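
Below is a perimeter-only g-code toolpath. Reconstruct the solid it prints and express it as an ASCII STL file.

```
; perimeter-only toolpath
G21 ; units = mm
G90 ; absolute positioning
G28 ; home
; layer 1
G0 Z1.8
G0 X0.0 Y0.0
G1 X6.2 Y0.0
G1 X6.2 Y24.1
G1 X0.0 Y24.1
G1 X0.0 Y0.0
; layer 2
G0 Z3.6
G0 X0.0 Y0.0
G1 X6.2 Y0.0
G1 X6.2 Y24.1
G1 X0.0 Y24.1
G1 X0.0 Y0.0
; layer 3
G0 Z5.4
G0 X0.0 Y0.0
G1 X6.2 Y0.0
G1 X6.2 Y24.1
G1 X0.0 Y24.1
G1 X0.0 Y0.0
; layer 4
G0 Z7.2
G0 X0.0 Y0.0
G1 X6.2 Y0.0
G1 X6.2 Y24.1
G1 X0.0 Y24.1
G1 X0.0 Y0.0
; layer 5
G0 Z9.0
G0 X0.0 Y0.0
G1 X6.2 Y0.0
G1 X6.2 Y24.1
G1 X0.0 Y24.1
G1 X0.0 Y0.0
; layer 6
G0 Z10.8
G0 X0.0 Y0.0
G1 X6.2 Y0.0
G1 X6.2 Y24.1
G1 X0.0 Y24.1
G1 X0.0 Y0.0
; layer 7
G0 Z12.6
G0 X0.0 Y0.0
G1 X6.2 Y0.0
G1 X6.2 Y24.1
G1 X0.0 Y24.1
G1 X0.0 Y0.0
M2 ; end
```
solid part
  facet normal 0.0000 0.0000 -1.0000
    outer loop
      vertex 6.2 24.1 0.0
      vertex 6.2 0.0 0.0
      vertex 0.0 0.0 0.0
    endloop
  endfacet
  facet normal 0.0000 0.0000 -1.0000
    outer loop
      vertex 0.0 24.1 0.0
      vertex 6.2 24.1 0.0
      vertex 0.0 0.0 0.0
    endloop
  endfacet
  facet normal 0.0000 0.0000 1.0000
    outer loop
      vertex 0.0 0.0 12.6
      vertex 6.2 0.0 12.6
      vertex 6.2 24.1 12.6
    endloop
  endfacet
  facet normal 0.0000 0.0000 1.0000
    outer loop
      vertex 0.0 0.0 12.6
      vertex 6.2 24.1 12.6
      vertex 0.0 24.1 12.6
    endloop
  endfacet
  facet normal 0.0000 -1.0000 0.0000
    outer loop
      vertex 0.0 0.0 0.0
      vertex 6.2 0.0 0.0
      vertex 6.2 0.0 12.6
    endloop
  endfacet
  facet normal 0.0000 -1.0000 0.0000
    outer loop
      vertex 0.0 0.0 0.0
      vertex 6.2 0.0 12.6
      vertex 0.0 0.0 12.6
    endloop
  endfacet
  facet normal 0.0000 1.0000 0.0000
    outer loop
      vertex 6.2 24.1 12.6
      vertex 6.2 24.1 0.0
      vertex 0.0 24.1 0.0
    endloop
  endfacet
  facet normal 0.0000 1.0000 0.0000
    outer loop
      vertex 0.0 24.1 12.6
      vertex 6.2 24.1 12.6
      vertex 0.0 24.1 0.0
    endloop
  endfacet
  facet normal -1.0000 0.0000 0.0000
    outer loop
      vertex 0.0 24.1 12.6
      vertex 0.0 24.1 0.0
      vertex 0.0 0.0 0.0
    endloop
  endfacet
  facet normal -1.0000 0.0000 0.0000
    outer loop
      vertex 0.0 0.0 12.6
      vertex 0.0 24.1 12.6
      vertex 0.0 0.0 0.0
    endloop
  endfacet
  facet normal 1.0000 0.0000 0.0000
    outer loop
      vertex 6.2 0.0 0.0
      vertex 6.2 24.1 0.0
      vertex 6.2 24.1 12.6
    endloop
  endfacet
  facet normal 1.0000 0.0000 0.0000
    outer loop
      vertex 6.2 0.0 0.0
      vertex 6.2 24.1 12.6
      vertex 6.2 0.0 12.6
    endloop
  endfacet
endsolid part

The G0 Z moves step by Δz≈1.8 mm. Every layer's G1 loop is the same polygon, so the solid is a straight extrusion of it from z=0 to z≈12.6. Closing with flat bottom and top caps and triangulating gives 12 facets — a rectangular box, roughly 6.2 × 24.1 mm footprint and 12.6 mm tall.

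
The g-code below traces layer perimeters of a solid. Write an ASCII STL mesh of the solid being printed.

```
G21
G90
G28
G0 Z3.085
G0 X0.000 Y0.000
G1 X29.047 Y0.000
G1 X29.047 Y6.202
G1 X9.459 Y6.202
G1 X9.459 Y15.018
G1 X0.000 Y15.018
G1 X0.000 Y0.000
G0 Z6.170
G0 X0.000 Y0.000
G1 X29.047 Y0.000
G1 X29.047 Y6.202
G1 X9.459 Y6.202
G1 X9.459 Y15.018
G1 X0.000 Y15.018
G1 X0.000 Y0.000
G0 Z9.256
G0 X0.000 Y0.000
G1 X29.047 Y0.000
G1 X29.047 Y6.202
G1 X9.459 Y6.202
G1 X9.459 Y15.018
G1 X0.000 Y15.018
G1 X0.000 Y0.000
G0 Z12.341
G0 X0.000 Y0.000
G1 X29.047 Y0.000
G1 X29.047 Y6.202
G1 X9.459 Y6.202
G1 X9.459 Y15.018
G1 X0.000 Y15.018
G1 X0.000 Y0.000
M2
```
solid part
  facet normal 0.0000 0.0000 -1.0000
    outer loop
      vertex 29.047 6.202 0.000
      vertex 29.047 0.000 0.000
      vertex 0.000 0.000 0.000
    endloop
  endfacet
  facet normal 0.0000 0.0000 -1.0000
    outer loop
      vertex 9.459 6.202 0.000
      vertex 29.047 6.202 0.000
      vertex 0.000 0.000 0.000
    endloop
  endfacet
  facet normal 0.0000 0.0000 -1.0000
    outer loop
      vertex 9.459 15.018 0.000
      vertex 9.459 6.202 0.000
      vertex 0.000 0.000 0.000
    endloop
  endfacet
  facet normal 0.0000 0.0000 -1.0000
    outer loop
      vertex 0.000 15.018 0.000
      vertex 9.459 15.018 0.000
      vertex 0.000 0.000 0.000
    endloop
  endfacet
  facet normal 0.0000 0.0000 1.0000
    outer loop
      vertex 0.000 0.000 12.341
      vertex 29.047 0.000 12.341
      vertex 29.047 6.202 12.341
    endloop
  endfacet
  facet normal 0.0000 0.0000 1.0000
    outer loop
      vertex 0.000 0.000 12.341
      vertex 29.047 6.202 12.341
      vertex 9.459 6.202 12.341
    endloop
  endfacet
  facet normal 0.0000 0.0000 1.0000
    outer loop
      vertex 0.000 0.000 12.341
      vertex 9.459 6.202 12.341
      vertex 9.459 15.018 12.341
    endloop
  endfacet
  facet normal 0.0000 0.0000 1.0000
    outer loop
      vertex 0.000 0.000 12.341
      vertex 9.459 15.018 12.341
      vertex 0.000 15.018 12.341
    endloop
  endfacet
  facet normal 0.0000 -1.0000 0.0000
    outer loop
      vertex 0.000 0.000 0.000
      vertex 29.047 0.000 0.000
      vertex 29.047 0.000 12.341
    endloop
  endfacet
  facet normal 0.0000 -1.0000 0.0000
    outer loop
      vertex 0.000 0.000 0.000
      vertex 29.047 0.000 12.341
      vertex 0.000 0.000 12.341
    endloop
  endfacet
  facet normal 1.0000 0.0000 0.0000
    outer loop
      vertex 29.047 0.000 0.000
      vertex 29.047 6.202 0.000
      vertex 29.047 6.202 12.341
    endloop
  endfacet
  facet normal 1.0000 0.0000 0.0000
    outer loop
      vertex 29.047 0.000 0.000
      vertex 29.047 6.202 12.341
      vertex 29.047 0.000 12.341
    endloop
  endfacet
  facet normal 0.0000 1.0000 0.0000
    outer loop
      vertex 29.047 6.202 0.000
      vertex 9.459 6.202 0.000
      vertex 9.459 6.202 12.341
    endloop
  endfacet
  facet normal 0.0000 1.0000 0.0000
    outer loop
      vertex 29.047 6.202 0.000
      vertex 9.459 6.202 12.341
      vertex 29.047 6.202 12.341
    endloop
  endfacet
  facet normal 1.0000 0.0000 0.0000
    outer loop
      vertex 9.459 6.202 0.000
      vertex 9.459 15.018 0.000
      vertex 9.459 15.018 12.341
    endloop
  endfacet
  facet normal 1.0000 0.0000 0.0000
    outer loop
      vertex 9.459 6.202 0.000
      vertex 9.459 15.018 12.341
      vertex 9.459 6.202 12.341
    endloop
  endfacet
  facet normal 0.0000 1.0000 0.0000
    outer loop
      vertex 9.459 15.018 0.000
      vertex 0.000 15.018 0.000
      vertex 0.000 15.018 12.341
    endloop
  endfacet
  facet normal 0.0000 1.0000 0.0000
    outer loop
      vertex 9.459 15.018 0.000
      vertex 0.000 15.018 12.341
      vertex 9.459 15.018 12.341
    endloop
  endfacet
  facet normal -1.0000 0.0000 0.0000
    outer loop
      vertex 0.000 15.018 0.000
      vertex 0.000 0.000 0.000
      vertex 0.000 0.000 12.341
    endloop
  endfacet
  facet normal -1.0000 0.0000 0.0000
    outer loop
      vertex 0.000 15.018 0.000
      vertex 0.000 0.000 12.341
      vertex 0.000 15.018 12.341
    endloop
  endfacet
endsolid part

The G0 Z moves step by Δz≈3.085 mm. Every layer's G1 loop is the same polygon, so the solid is a straight extrusion of it from z=0 to z≈12.3. Closing with flat bottom and top caps and triangulating gives 20 facets — an L-shaped prism: outer 29 × 15 mm, arm thicknesses ≈ 6.2 mm (horizontal) and 9.46 mm (vertical), extruded 12.3 mm in z.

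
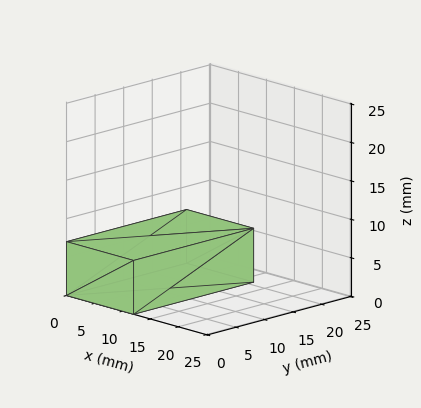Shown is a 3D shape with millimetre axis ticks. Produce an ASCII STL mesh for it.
Reading the render: the shape is a rectangular box, roughly 12 × 21 mm footprint and 7 mm tall (dimensions read to the nearest mm from the axis ticks). For the STL, each face is triangulated and given an outward normal.

solid part
  facet normal 0.0000 0.0000 -1.0000
    outer loop
      vertex 12.0 21.0 0.0
      vertex 12.0 0.0 0.0
      vertex 0.0 0.0 0.0
    endloop
  endfacet
  facet normal 0.0000 0.0000 -1.0000
    outer loop
      vertex 0.0 21.0 0.0
      vertex 12.0 21.0 0.0
      vertex 0.0 0.0 0.0
    endloop
  endfacet
  facet normal 0.0000 0.0000 1.0000
    outer loop
      vertex 0.0 0.0 7.0
      vertex 12.0 0.0 7.0
      vertex 12.0 21.0 7.0
    endloop
  endfacet
  facet normal 0.0000 0.0000 1.0000
    outer loop
      vertex 0.0 0.0 7.0
      vertex 12.0 21.0 7.0
      vertex 0.0 21.0 7.0
    endloop
  endfacet
  facet normal 0.0000 -1.0000 0.0000
    outer loop
      vertex 0.0 0.0 0.0
      vertex 12.0 0.0 0.0
      vertex 12.0 0.0 7.0
    endloop
  endfacet
  facet normal 0.0000 -1.0000 0.0000
    outer loop
      vertex 0.0 0.0 0.0
      vertex 12.0 0.0 7.0
      vertex 0.0 0.0 7.0
    endloop
  endfacet
  facet normal 0.0000 1.0000 0.0000
    outer loop
      vertex 12.0 21.0 7.0
      vertex 12.0 21.0 0.0
      vertex 0.0 21.0 0.0
    endloop
  endfacet
  facet normal 0.0000 1.0000 0.0000
    outer loop
      vertex 0.0 21.0 7.0
      vertex 12.0 21.0 7.0
      vertex 0.0 21.0 0.0
    endloop
  endfacet
  facet normal -1.0000 0.0000 0.0000
    outer loop
      vertex 0.0 21.0 7.0
      vertex 0.0 21.0 0.0
      vertex 0.0 0.0 0.0
    endloop
  endfacet
  facet normal -1.0000 0.0000 0.0000
    outer loop
      vertex 0.0 0.0 7.0
      vertex 0.0 21.0 7.0
      vertex 0.0 0.0 0.0
    endloop
  endfacet
  facet normal 1.0000 0.0000 0.0000
    outer loop
      vertex 12.0 0.0 0.0
      vertex 12.0 21.0 0.0
      vertex 12.0 21.0 7.0
    endloop
  endfacet
  facet normal 1.0000 0.0000 0.0000
    outer loop
      vertex 12.0 0.0 0.0
      vertex 12.0 21.0 7.0
      vertex 12.0 0.0 7.0
    endloop
  endfacet
endsolid part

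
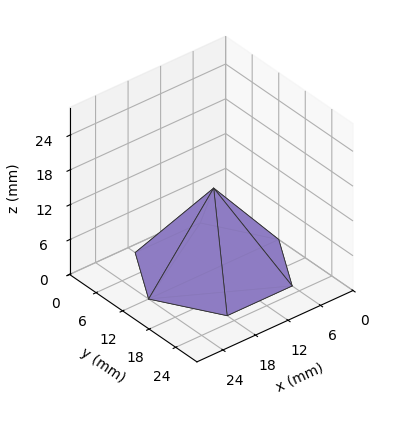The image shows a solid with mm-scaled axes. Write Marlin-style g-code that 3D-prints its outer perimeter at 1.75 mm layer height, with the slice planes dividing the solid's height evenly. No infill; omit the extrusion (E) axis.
Reading the render: the shape is a regular 6-sided pyramid, base circumscribed radius ≈ 12 mm, apex at z ≈ 14 mm (dimensions read to the nearest mm from the axis ticks). For the g-code, the solid's height is divided into equal slices at the stated Δz and each level perimeter traced with G1 moves after a G0 lift.

; perimeter-only toolpath
G21 ; units = mm
G90 ; absolute positioning
G28 ; home
; layer 1
G0 Z1.75
G0 X22.50 Y12.00
G1 X17.25 Y21.09
G1 X6.75 Y21.09
G1 X1.50 Y12.00
G1 X6.75 Y2.91
G1 X17.25 Y2.91
G1 X22.50 Y12.00
; layer 2
G0 Z3.50
G0 X21.00 Y12.00
G1 X16.50 Y19.79
G1 X7.50 Y19.79
G1 X3.00 Y12.00
G1 X7.50 Y4.21
G1 X16.50 Y4.21
G1 X21.00 Y12.00
; layer 3
G0 Z5.25
G0 X19.50 Y12.00
G1 X15.75 Y18.49
G1 X8.25 Y18.49
G1 X4.50 Y12.00
G1 X8.25 Y5.51
G1 X15.75 Y5.51
G1 X19.50 Y12.00
; layer 4
G0 Z7.00
G0 X18.00 Y12.00
G1 X15.00 Y17.20
G1 X9.00 Y17.20
G1 X6.00 Y12.00
G1 X9.00 Y6.80
G1 X15.00 Y6.80
G1 X18.00 Y12.00
; layer 5
G0 Z8.75
G0 X16.50 Y12.00
G1 X14.25 Y15.90
G1 X9.75 Y15.90
G1 X7.50 Y12.00
G1 X9.75 Y8.10
G1 X14.25 Y8.10
G1 X16.50 Y12.00
; layer 6
G0 Z10.50
G0 X15.00 Y12.00
G1 X13.50 Y14.60
G1 X10.50 Y14.60
G1 X9.00 Y12.00
G1 X10.50 Y9.40
G1 X13.50 Y9.40
G1 X15.00 Y12.00
; layer 7
G0 Z12.25
G0 X13.50 Y12.00
G1 X12.75 Y13.30
G1 X11.25 Y13.30
G1 X10.50 Y12.00
G1 X11.25 Y10.70
G1 X12.75 Y10.70
G1 X13.50 Y12.00
M2 ; end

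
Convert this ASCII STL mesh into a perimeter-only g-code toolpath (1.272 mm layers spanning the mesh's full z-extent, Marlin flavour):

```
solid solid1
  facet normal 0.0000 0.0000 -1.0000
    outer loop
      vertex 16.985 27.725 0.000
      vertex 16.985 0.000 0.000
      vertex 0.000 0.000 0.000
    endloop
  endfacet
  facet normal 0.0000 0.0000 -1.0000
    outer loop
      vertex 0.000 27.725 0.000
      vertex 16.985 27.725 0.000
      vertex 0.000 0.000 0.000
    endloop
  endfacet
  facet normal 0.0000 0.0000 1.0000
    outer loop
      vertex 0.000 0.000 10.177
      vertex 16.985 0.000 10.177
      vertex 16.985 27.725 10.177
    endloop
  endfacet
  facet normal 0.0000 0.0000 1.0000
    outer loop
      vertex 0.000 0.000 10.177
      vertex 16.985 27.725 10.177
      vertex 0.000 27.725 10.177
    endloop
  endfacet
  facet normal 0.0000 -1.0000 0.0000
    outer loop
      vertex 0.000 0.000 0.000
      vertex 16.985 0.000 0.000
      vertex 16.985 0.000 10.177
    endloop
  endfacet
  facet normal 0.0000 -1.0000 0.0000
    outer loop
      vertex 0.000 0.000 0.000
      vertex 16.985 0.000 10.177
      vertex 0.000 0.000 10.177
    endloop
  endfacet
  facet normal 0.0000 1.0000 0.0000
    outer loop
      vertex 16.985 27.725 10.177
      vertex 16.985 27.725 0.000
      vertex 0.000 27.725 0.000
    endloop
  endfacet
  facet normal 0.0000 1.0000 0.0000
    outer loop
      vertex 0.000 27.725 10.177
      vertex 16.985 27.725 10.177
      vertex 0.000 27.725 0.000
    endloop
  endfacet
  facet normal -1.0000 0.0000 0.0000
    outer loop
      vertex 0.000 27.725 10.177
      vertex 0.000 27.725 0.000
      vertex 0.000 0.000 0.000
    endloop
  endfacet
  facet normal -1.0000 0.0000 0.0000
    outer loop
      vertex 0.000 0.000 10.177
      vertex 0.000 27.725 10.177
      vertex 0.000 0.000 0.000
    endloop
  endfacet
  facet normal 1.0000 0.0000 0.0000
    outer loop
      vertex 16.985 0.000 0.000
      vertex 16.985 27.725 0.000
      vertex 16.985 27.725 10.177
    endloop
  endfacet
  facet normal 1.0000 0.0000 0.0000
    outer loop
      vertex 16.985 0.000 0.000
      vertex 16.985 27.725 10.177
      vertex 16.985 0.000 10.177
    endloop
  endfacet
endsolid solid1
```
; perimeter-only toolpath
G21 ; units = mm
G90 ; absolute positioning
G28 ; home
; layer 1
G0 Z1.272
G0 X0.000 Y0.000
G1 X16.985 Y0.000
G1 X16.985 Y27.725
G1 X0.000 Y27.725
G1 X0.000 Y0.000
; layer 2
G0 Z2.544
G0 X0.000 Y0.000
G1 X16.985 Y0.000
G1 X16.985 Y27.725
G1 X0.000 Y27.725
G1 X0.000 Y0.000
; layer 3
G0 Z3.816
G0 X0.000 Y0.000
G1 X16.985 Y0.000
G1 X16.985 Y27.725
G1 X0.000 Y27.725
G1 X0.000 Y0.000
; layer 4
G0 Z5.088
G0 X0.000 Y0.000
G1 X16.985 Y0.000
G1 X16.985 Y27.725
G1 X0.000 Y27.725
G1 X0.000 Y0.000
; layer 5
G0 Z6.361
G0 X0.000 Y0.000
G1 X16.985 Y0.000
G1 X16.985 Y27.725
G1 X0.000 Y27.725
G1 X0.000 Y0.000
; layer 6
G0 Z7.633
G0 X0.000 Y0.000
G1 X16.985 Y0.000
G1 X16.985 Y27.725
G1 X0.000 Y27.725
G1 X0.000 Y0.000
; layer 7
G0 Z8.905
G0 X0.000 Y0.000
G1 X16.985 Y0.000
G1 X16.985 Y27.725
G1 X0.000 Y27.725
G1 X0.000 Y0.000
; layer 8
G0 Z10.177
G0 X0.000 Y0.000
G1 X16.985 Y0.000
G1 X16.985 Y27.725
G1 X0.000 Y27.725
G1 X0.000 Y0.000
M2 ; end

The solid is a rectangular box, roughly 17 × 27.7 mm footprint and 10.2 mm tall. Slicing at Δz = 1.272 mm — 8 equal slices spanning the solid's height, so layer i sits at z = i·h/8 — gives 8 non-empty perimeters. Each is a 4-segment closed polygon; G0 lifts to the layer z and rapids to the start vertex, then G1 traces the edges.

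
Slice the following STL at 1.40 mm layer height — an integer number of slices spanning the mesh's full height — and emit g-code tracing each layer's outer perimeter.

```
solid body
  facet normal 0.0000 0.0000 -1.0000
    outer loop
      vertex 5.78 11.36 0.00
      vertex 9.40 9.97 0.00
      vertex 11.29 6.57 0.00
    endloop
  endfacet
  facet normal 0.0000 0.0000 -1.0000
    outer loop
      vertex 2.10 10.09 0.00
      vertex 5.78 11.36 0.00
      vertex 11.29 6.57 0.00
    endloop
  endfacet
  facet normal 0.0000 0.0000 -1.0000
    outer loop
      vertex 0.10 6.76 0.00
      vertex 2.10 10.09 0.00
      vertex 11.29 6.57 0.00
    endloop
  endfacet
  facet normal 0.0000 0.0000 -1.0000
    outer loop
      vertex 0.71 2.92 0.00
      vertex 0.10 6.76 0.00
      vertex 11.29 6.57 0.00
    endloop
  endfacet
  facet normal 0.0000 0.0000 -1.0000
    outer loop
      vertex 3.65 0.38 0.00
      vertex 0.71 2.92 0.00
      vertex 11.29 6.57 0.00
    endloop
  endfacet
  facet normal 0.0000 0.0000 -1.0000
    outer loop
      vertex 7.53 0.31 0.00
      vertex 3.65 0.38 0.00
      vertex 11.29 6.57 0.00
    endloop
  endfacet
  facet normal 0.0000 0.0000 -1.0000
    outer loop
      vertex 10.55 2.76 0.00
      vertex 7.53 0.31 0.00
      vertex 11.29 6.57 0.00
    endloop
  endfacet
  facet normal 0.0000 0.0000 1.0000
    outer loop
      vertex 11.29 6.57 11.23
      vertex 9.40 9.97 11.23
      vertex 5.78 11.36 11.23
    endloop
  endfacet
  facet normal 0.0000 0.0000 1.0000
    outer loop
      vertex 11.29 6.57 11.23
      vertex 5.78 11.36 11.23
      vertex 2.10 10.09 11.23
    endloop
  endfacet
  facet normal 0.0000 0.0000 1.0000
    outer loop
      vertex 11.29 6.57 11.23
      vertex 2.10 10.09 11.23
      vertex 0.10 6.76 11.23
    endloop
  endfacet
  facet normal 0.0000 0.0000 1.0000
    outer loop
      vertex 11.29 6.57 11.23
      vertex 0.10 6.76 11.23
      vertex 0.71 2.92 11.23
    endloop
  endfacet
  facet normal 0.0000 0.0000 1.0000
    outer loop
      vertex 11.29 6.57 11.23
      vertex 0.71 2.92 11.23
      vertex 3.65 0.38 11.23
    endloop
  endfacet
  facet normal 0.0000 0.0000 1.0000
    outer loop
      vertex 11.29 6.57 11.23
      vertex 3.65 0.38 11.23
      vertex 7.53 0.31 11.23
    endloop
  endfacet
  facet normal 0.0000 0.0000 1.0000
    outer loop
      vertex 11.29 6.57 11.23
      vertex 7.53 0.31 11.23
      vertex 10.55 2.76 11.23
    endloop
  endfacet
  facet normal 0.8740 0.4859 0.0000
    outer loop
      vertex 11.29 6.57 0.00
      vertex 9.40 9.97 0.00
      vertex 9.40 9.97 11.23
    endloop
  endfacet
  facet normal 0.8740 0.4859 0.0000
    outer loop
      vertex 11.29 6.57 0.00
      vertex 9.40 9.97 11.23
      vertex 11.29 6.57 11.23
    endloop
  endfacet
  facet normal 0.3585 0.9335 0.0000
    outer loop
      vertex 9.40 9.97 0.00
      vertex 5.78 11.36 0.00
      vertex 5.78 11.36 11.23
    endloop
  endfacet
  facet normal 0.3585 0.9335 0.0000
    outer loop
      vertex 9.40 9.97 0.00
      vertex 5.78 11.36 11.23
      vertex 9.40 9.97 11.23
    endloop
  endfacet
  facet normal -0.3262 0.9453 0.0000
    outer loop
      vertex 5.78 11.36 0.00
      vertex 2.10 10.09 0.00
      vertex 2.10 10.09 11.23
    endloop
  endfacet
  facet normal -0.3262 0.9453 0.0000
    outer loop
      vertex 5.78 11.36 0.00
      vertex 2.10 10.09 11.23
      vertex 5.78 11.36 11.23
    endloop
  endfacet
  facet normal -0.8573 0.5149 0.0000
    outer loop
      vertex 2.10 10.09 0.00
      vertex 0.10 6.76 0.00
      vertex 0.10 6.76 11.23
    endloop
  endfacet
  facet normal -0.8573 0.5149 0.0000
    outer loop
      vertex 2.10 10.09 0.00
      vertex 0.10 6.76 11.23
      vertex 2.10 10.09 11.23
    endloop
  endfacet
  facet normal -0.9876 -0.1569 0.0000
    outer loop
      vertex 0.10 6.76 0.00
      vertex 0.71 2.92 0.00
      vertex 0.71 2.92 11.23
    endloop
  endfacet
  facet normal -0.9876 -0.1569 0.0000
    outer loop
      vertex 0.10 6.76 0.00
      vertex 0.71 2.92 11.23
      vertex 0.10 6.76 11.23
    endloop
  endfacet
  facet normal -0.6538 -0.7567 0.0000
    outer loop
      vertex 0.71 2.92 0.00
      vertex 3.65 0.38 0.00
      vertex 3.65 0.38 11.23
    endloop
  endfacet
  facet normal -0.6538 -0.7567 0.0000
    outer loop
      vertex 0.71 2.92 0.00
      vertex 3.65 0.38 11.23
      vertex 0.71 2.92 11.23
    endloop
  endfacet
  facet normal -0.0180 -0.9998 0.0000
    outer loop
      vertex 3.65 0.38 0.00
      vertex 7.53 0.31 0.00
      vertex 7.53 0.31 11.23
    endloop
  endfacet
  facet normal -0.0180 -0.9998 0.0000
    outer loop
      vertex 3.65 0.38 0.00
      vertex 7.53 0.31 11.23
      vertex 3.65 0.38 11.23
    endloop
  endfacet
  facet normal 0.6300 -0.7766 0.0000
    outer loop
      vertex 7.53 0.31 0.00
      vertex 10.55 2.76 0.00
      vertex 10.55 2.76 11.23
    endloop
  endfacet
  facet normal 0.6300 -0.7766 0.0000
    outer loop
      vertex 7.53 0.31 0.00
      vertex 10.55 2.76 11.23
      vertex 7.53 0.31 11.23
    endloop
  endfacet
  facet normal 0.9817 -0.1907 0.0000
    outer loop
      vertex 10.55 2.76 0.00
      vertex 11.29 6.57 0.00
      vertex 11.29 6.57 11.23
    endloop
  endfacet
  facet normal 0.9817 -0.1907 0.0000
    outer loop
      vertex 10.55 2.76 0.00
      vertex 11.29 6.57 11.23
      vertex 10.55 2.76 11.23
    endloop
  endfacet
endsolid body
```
; perimeter-only toolpath
G21 ; units = mm
G90 ; absolute positioning
G28 ; home
; layer 1
G0 Z1.40
G0 X11.29 Y6.57
G1 X9.40 Y9.97
G1 X5.78 Y11.36
G1 X2.10 Y10.09
G1 X0.10 Y6.76
G1 X0.71 Y2.92
G1 X3.65 Y0.38
G1 X7.53 Y0.31
G1 X10.55 Y2.76
G1 X11.29 Y6.57
; layer 2
G0 Z2.81
G0 X11.29 Y6.57
G1 X9.40 Y9.97
G1 X5.78 Y11.36
G1 X2.10 Y10.09
G1 X0.10 Y6.76
G1 X0.71 Y2.92
G1 X3.65 Y0.38
G1 X7.53 Y0.31
G1 X10.55 Y2.76
G1 X11.29 Y6.57
; layer 3
G0 Z4.21
G0 X11.29 Y6.57
G1 X9.40 Y9.97
G1 X5.78 Y11.36
G1 X2.10 Y10.09
G1 X0.10 Y6.76
G1 X0.71 Y2.92
G1 X3.65 Y0.38
G1 X7.53 Y0.31
G1 X10.55 Y2.76
G1 X11.29 Y6.57
; layer 4
G0 Z5.62
G0 X11.29 Y6.57
G1 X9.40 Y9.97
G1 X5.78 Y11.36
G1 X2.10 Y10.09
G1 X0.10 Y6.76
G1 X0.71 Y2.92
G1 X3.65 Y0.38
G1 X7.53 Y0.31
G1 X10.55 Y2.76
G1 X11.29 Y6.57
; layer 5
G0 Z7.02
G0 X11.29 Y6.57
G1 X9.40 Y9.97
G1 X5.78 Y11.36
G1 X2.10 Y10.09
G1 X0.10 Y6.76
G1 X0.71 Y2.92
G1 X3.65 Y0.38
G1 X7.53 Y0.31
G1 X10.55 Y2.76
G1 X11.29 Y6.57
; layer 6
G0 Z8.42
G0 X11.29 Y6.57
G1 X9.40 Y9.97
G1 X5.78 Y11.36
G1 X2.10 Y10.09
G1 X0.10 Y6.76
G1 X0.71 Y2.92
G1 X3.65 Y0.38
G1 X7.53 Y0.31
G1 X10.55 Y2.76
G1 X11.29 Y6.57
; layer 7
G0 Z9.83
G0 X11.29 Y6.57
G1 X9.40 Y9.97
G1 X5.78 Y11.36
G1 X2.10 Y10.09
G1 X0.10 Y6.76
G1 X0.71 Y2.92
G1 X3.65 Y0.38
G1 X7.53 Y0.31
G1 X10.55 Y2.76
G1 X11.29 Y6.57
; layer 8
G0 Z11.23
G0 X11.29 Y6.57
G1 X9.40 Y9.97
G1 X5.78 Y11.36
G1 X2.10 Y10.09
G1 X0.10 Y6.76
G1 X0.71 Y2.92
G1 X3.65 Y0.38
G1 X7.53 Y0.31
G1 X10.55 Y2.76
G1 X11.29 Y6.57
M2 ; end

The solid is a regular 9-sided prism (a cylinder approximated with 9 flat sides), circumscribed radius ≈ 5.68 mm, height ≈ 11.2 mm. Slicing at Δz = 1.40 mm — 8 equal slices spanning the solid's height, so layer i sits at z = i·h/8 — gives 8 non-empty perimeters. Each is a 9-segment closed polygon; G0 lifts to the layer z and rapids to the start vertex, then G1 traces the edges.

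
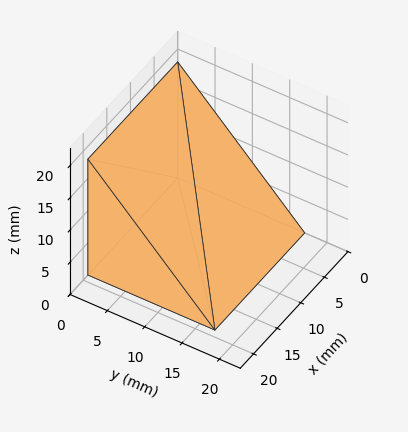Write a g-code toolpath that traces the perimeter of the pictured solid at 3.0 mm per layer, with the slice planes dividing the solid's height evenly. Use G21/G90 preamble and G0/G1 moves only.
Reading the render: the shape is a wedge (ramp): 19 × 17 mm base, rising to 18 mm along the y=0 edge and sloping linearly to z=0 at y=17 (dimensions read to the nearest mm from the axis ticks). For the g-code, the solid's height is divided into equal slices at the stated Δz and each level perimeter traced with G1 moves after a G0 lift.

; perimeter-only toolpath
G21 ; units = mm
G90 ; absolute positioning
G28 ; home
; layer 1
G0 Z3.0
G0 X0.0 Y0.0
G1 X19.0 Y0.0
G1 X19.0 Y14.2
G1 X0.0 Y14.2
G1 X0.0 Y0.0
; layer 2
G0 Z6.0
G0 X0.0 Y0.0
G1 X19.0 Y0.0
G1 X19.0 Y11.3
G1 X0.0 Y11.3
G1 X0.0 Y0.0
; layer 3
G0 Z9.0
G0 X0.0 Y0.0
G1 X19.0 Y0.0
G1 X19.0 Y8.5
G1 X0.0 Y8.5
G1 X0.0 Y0.0
; layer 4
G0 Z12.0
G0 X0.0 Y0.0
G1 X19.0 Y0.0
G1 X19.0 Y5.7
G1 X0.0 Y5.7
G1 X0.0 Y0.0
; layer 5
G0 Z15.0
G0 X0.0 Y0.0
G1 X19.0 Y0.0
G1 X19.0 Y2.8
G1 X0.0 Y2.8
G1 X0.0 Y0.0
M2 ; end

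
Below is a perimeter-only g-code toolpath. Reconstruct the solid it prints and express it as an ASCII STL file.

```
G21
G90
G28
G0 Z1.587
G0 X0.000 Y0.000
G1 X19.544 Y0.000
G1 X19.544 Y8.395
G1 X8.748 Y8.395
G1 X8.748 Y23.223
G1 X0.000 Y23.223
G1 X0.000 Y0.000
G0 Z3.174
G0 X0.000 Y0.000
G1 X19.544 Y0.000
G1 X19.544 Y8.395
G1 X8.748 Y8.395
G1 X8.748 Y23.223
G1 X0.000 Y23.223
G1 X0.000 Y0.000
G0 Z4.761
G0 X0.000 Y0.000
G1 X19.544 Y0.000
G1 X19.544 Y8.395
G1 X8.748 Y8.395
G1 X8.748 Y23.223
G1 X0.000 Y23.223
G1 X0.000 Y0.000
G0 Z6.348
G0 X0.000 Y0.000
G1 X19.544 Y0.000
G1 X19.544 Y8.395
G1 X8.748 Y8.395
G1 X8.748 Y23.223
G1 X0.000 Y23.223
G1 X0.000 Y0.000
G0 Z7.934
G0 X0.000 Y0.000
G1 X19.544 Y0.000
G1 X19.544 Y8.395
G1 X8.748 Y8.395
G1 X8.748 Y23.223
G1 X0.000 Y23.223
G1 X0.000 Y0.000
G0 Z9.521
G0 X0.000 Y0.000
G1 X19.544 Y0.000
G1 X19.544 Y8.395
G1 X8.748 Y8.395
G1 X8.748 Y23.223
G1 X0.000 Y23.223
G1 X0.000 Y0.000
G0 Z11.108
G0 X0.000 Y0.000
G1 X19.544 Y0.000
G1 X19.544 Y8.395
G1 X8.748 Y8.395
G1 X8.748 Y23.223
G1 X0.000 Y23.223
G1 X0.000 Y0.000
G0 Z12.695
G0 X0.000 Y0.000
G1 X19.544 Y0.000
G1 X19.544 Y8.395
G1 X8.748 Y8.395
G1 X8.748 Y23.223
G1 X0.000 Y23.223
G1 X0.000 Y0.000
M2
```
solid part
  facet normal 0.0000 0.0000 -1.0000
    outer loop
      vertex 19.544 8.395 0.000
      vertex 19.544 0.000 0.000
      vertex 0.000 0.000 0.000
    endloop
  endfacet
  facet normal 0.0000 0.0000 -1.0000
    outer loop
      vertex 8.748 8.395 0.000
      vertex 19.544 8.395 0.000
      vertex 0.000 0.000 0.000
    endloop
  endfacet
  facet normal 0.0000 0.0000 -1.0000
    outer loop
      vertex 8.748 23.223 0.000
      vertex 8.748 8.395 0.000
      vertex 0.000 0.000 0.000
    endloop
  endfacet
  facet normal 0.0000 0.0000 -1.0000
    outer loop
      vertex 0.000 23.223 0.000
      vertex 8.748 23.223 0.000
      vertex 0.000 0.000 0.000
    endloop
  endfacet
  facet normal 0.0000 0.0000 1.0000
    outer loop
      vertex 0.000 0.000 12.695
      vertex 19.544 0.000 12.695
      vertex 19.544 8.395 12.695
    endloop
  endfacet
  facet normal 0.0000 0.0000 1.0000
    outer loop
      vertex 0.000 0.000 12.695
      vertex 19.544 8.395 12.695
      vertex 8.748 8.395 12.695
    endloop
  endfacet
  facet normal 0.0000 0.0000 1.0000
    outer loop
      vertex 0.000 0.000 12.695
      vertex 8.748 8.395 12.695
      vertex 8.748 23.223 12.695
    endloop
  endfacet
  facet normal 0.0000 0.0000 1.0000
    outer loop
      vertex 0.000 0.000 12.695
      vertex 8.748 23.223 12.695
      vertex 0.000 23.223 12.695
    endloop
  endfacet
  facet normal 0.0000 -1.0000 0.0000
    outer loop
      vertex 0.000 0.000 0.000
      vertex 19.544 0.000 0.000
      vertex 19.544 0.000 12.695
    endloop
  endfacet
  facet normal 0.0000 -1.0000 0.0000
    outer loop
      vertex 0.000 0.000 0.000
      vertex 19.544 0.000 12.695
      vertex 0.000 0.000 12.695
    endloop
  endfacet
  facet normal 1.0000 0.0000 0.0000
    outer loop
      vertex 19.544 0.000 0.000
      vertex 19.544 8.395 0.000
      vertex 19.544 8.395 12.695
    endloop
  endfacet
  facet normal 1.0000 0.0000 0.0000
    outer loop
      vertex 19.544 0.000 0.000
      vertex 19.544 8.395 12.695
      vertex 19.544 0.000 12.695
    endloop
  endfacet
  facet normal 0.0000 1.0000 0.0000
    outer loop
      vertex 19.544 8.395 0.000
      vertex 8.748 8.395 0.000
      vertex 8.748 8.395 12.695
    endloop
  endfacet
  facet normal 0.0000 1.0000 0.0000
    outer loop
      vertex 19.544 8.395 0.000
      vertex 8.748 8.395 12.695
      vertex 19.544 8.395 12.695
    endloop
  endfacet
  facet normal 1.0000 0.0000 0.0000
    outer loop
      vertex 8.748 8.395 0.000
      vertex 8.748 23.223 0.000
      vertex 8.748 23.223 12.695
    endloop
  endfacet
  facet normal 1.0000 0.0000 0.0000
    outer loop
      vertex 8.748 8.395 0.000
      vertex 8.748 23.223 12.695
      vertex 8.748 8.395 12.695
    endloop
  endfacet
  facet normal 0.0000 1.0000 0.0000
    outer loop
      vertex 8.748 23.223 0.000
      vertex 0.000 23.223 0.000
      vertex 0.000 23.223 12.695
    endloop
  endfacet
  facet normal 0.0000 1.0000 0.0000
    outer loop
      vertex 8.748 23.223 0.000
      vertex 0.000 23.223 12.695
      vertex 8.748 23.223 12.695
    endloop
  endfacet
  facet normal -1.0000 0.0000 0.0000
    outer loop
      vertex 0.000 23.223 0.000
      vertex 0.000 0.000 0.000
      vertex 0.000 0.000 12.695
    endloop
  endfacet
  facet normal -1.0000 0.0000 0.0000
    outer loop
      vertex 0.000 23.223 0.000
      vertex 0.000 0.000 12.695
      vertex 0.000 23.223 12.695
    endloop
  endfacet
endsolid part

The G0 Z moves step by Δz≈1.587 mm. Every layer's G1 loop is the same polygon, so the solid is a straight extrusion of it from z=0 to z≈12.7. Closing with flat bottom and top caps and triangulating gives 20 facets — an L-shaped prism: outer 19.5 × 23.2 mm, arm thicknesses ≈ 8.39 mm (horizontal) and 8.75 mm (vertical), extruded 12.7 mm in z.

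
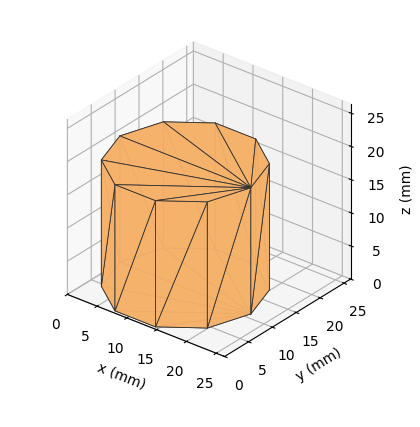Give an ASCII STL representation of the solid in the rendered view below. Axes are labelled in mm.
Reading the render: the shape is a regular 10-sided prism (a cylinder approximated with 10 flat sides), circumscribed radius ≈ 11 mm, height ≈ 19 mm (dimensions read to the nearest mm from the axis ticks). For the STL, each face is triangulated and given an outward normal.

solid part
  facet normal 0.0000 0.0000 -1.0000
    outer loop
      vertex 14.4 21.5 0.0
      vertex 19.9 17.5 0.0
      vertex 22.0 11.0 0.0
    endloop
  endfacet
  facet normal 0.0000 0.0000 -1.0000
    outer loop
      vertex 7.6 21.5 0.0
      vertex 14.4 21.5 0.0
      vertex 22.0 11.0 0.0
    endloop
  endfacet
  facet normal 0.0000 0.0000 -1.0000
    outer loop
      vertex 2.1 17.5 0.0
      vertex 7.6 21.5 0.0
      vertex 22.0 11.0 0.0
    endloop
  endfacet
  facet normal 0.0000 0.0000 -1.0000
    outer loop
      vertex 0.0 11.0 0.0
      vertex 2.1 17.5 0.0
      vertex 22.0 11.0 0.0
    endloop
  endfacet
  facet normal 0.0000 0.0000 -1.0000
    outer loop
      vertex 2.1 4.5 0.0
      vertex 0.0 11.0 0.0
      vertex 22.0 11.0 0.0
    endloop
  endfacet
  facet normal 0.0000 0.0000 -1.0000
    outer loop
      vertex 7.6 0.5 0.0
      vertex 2.1 4.5 0.0
      vertex 22.0 11.0 0.0
    endloop
  endfacet
  facet normal 0.0000 0.0000 -1.0000
    outer loop
      vertex 14.4 0.5 0.0
      vertex 7.6 0.5 0.0
      vertex 22.0 11.0 0.0
    endloop
  endfacet
  facet normal 0.0000 0.0000 -1.0000
    outer loop
      vertex 19.9 4.5 0.0
      vertex 14.4 0.5 0.0
      vertex 22.0 11.0 0.0
    endloop
  endfacet
  facet normal 0.0000 0.0000 1.0000
    outer loop
      vertex 22.0 11.0 19.0
      vertex 19.9 17.5 19.0
      vertex 14.4 21.5 19.0
    endloop
  endfacet
  facet normal 0.0000 0.0000 1.0000
    outer loop
      vertex 22.0 11.0 19.0
      vertex 14.4 21.5 19.0
      vertex 7.6 21.5 19.0
    endloop
  endfacet
  facet normal 0.0000 0.0000 1.0000
    outer loop
      vertex 22.0 11.0 19.0
      vertex 7.6 21.5 19.0
      vertex 2.1 17.5 19.0
    endloop
  endfacet
  facet normal 0.0000 0.0000 1.0000
    outer loop
      vertex 22.0 11.0 19.0
      vertex 2.1 17.5 19.0
      vertex 0.0 11.0 19.0
    endloop
  endfacet
  facet normal 0.0000 0.0000 1.0000
    outer loop
      vertex 22.0 11.0 19.0
      vertex 0.0 11.0 19.0
      vertex 2.1 4.5 19.0
    endloop
  endfacet
  facet normal 0.0000 0.0000 1.0000
    outer loop
      vertex 22.0 11.0 19.0
      vertex 2.1 4.5 19.0
      vertex 7.6 0.5 19.0
    endloop
  endfacet
  facet normal 0.0000 0.0000 1.0000
    outer loop
      vertex 22.0 11.0 19.0
      vertex 7.6 0.5 19.0
      vertex 14.4 0.5 19.0
    endloop
  endfacet
  facet normal 0.0000 0.0000 1.0000
    outer loop
      vertex 22.0 11.0 19.0
      vertex 14.4 0.5 19.0
      vertex 19.9 4.5 19.0
    endloop
  endfacet
  facet normal 0.9516 0.3074 0.0000
    outer loop
      vertex 22.0 11.0 0.0
      vertex 19.9 17.5 0.0
      vertex 19.9 17.5 19.0
    endloop
  endfacet
  facet normal 0.9516 0.3074 0.0000
    outer loop
      vertex 22.0 11.0 0.0
      vertex 19.9 17.5 19.0
      vertex 22.0 11.0 19.0
    endloop
  endfacet
  facet normal 0.5882 0.8087 0.0000
    outer loop
      vertex 19.9 17.5 0.0
      vertex 14.4 21.5 0.0
      vertex 14.4 21.5 19.0
    endloop
  endfacet
  facet normal 0.5882 0.8087 0.0000
    outer loop
      vertex 19.9 17.5 0.0
      vertex 14.4 21.5 19.0
      vertex 19.9 17.5 19.0
    endloop
  endfacet
  facet normal 0.0000 1.0000 0.0000
    outer loop
      vertex 14.4 21.5 0.0
      vertex 7.6 21.5 0.0
      vertex 7.6 21.5 19.0
    endloop
  endfacet
  facet normal 0.0000 1.0000 0.0000
    outer loop
      vertex 14.4 21.5 0.0
      vertex 7.6 21.5 19.0
      vertex 14.4 21.5 19.0
    endloop
  endfacet
  facet normal -0.5882 0.8087 0.0000
    outer loop
      vertex 7.6 21.5 0.0
      vertex 2.1 17.5 0.0
      vertex 2.1 17.5 19.0
    endloop
  endfacet
  facet normal -0.5882 0.8087 0.0000
    outer loop
      vertex 7.6 21.5 0.0
      vertex 2.1 17.5 19.0
      vertex 7.6 21.5 19.0
    endloop
  endfacet
  facet normal -0.9516 0.3074 0.0000
    outer loop
      vertex 2.1 17.5 0.0
      vertex 0.0 11.0 0.0
      vertex 0.0 11.0 19.0
    endloop
  endfacet
  facet normal -0.9516 0.3074 0.0000
    outer loop
      vertex 2.1 17.5 0.0
      vertex 0.0 11.0 19.0
      vertex 2.1 17.5 19.0
    endloop
  endfacet
  facet normal -0.9516 -0.3074 0.0000
    outer loop
      vertex 0.0 11.0 0.0
      vertex 2.1 4.5 0.0
      vertex 2.1 4.5 19.0
    endloop
  endfacet
  facet normal -0.9516 -0.3074 0.0000
    outer loop
      vertex 0.0 11.0 0.0
      vertex 2.1 4.5 19.0
      vertex 0.0 11.0 19.0
    endloop
  endfacet
  facet normal -0.5882 -0.8087 0.0000
    outer loop
      vertex 2.1 4.5 0.0
      vertex 7.6 0.5 0.0
      vertex 7.6 0.5 19.0
    endloop
  endfacet
  facet normal -0.5882 -0.8087 0.0000
    outer loop
      vertex 2.1 4.5 0.0
      vertex 7.6 0.5 19.0
      vertex 2.1 4.5 19.0
    endloop
  endfacet
  facet normal 0.0000 -1.0000 0.0000
    outer loop
      vertex 7.6 0.5 0.0
      vertex 14.4 0.5 0.0
      vertex 14.4 0.5 19.0
    endloop
  endfacet
  facet normal 0.0000 -1.0000 0.0000
    outer loop
      vertex 7.6 0.5 0.0
      vertex 14.4 0.5 19.0
      vertex 7.6 0.5 19.0
    endloop
  endfacet
  facet normal 0.5882 -0.8087 0.0000
    outer loop
      vertex 14.4 0.5 0.0
      vertex 19.9 4.5 0.0
      vertex 19.9 4.5 19.0
    endloop
  endfacet
  facet normal 0.5882 -0.8087 0.0000
    outer loop
      vertex 14.4 0.5 0.0
      vertex 19.9 4.5 19.0
      vertex 14.4 0.5 19.0
    endloop
  endfacet
  facet normal 0.9516 -0.3074 0.0000
    outer loop
      vertex 19.9 4.5 0.0
      vertex 22.0 11.0 0.0
      vertex 22.0 11.0 19.0
    endloop
  endfacet
  facet normal 0.9516 -0.3074 0.0000
    outer loop
      vertex 19.9 4.5 0.0
      vertex 22.0 11.0 19.0
      vertex 19.9 4.5 19.0
    endloop
  endfacet
endsolid part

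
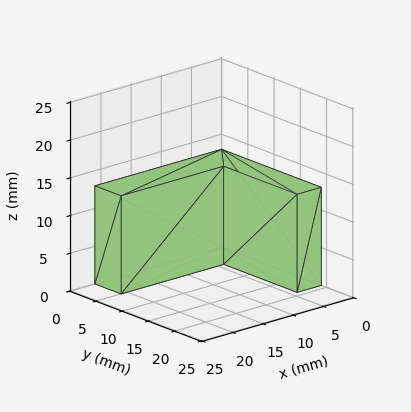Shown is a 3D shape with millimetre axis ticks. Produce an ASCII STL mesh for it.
Reading the render: the shape is an L-shaped prism: outer 21 × 19 mm, arm thicknesses ≈ 5 mm (horizontal) and 4 mm (vertical), extruded 13 mm in z (dimensions read to the nearest mm from the axis ticks). For the STL, each face is triangulated and given an outward normal.

solid part
  facet normal 0.0000 0.0000 -1.0000
    outer loop
      vertex 21.00 5.00 0.00
      vertex 21.00 0.00 0.00
      vertex 0.00 0.00 0.00
    endloop
  endfacet
  facet normal 0.0000 0.0000 -1.0000
    outer loop
      vertex 4.00 5.00 0.00
      vertex 21.00 5.00 0.00
      vertex 0.00 0.00 0.00
    endloop
  endfacet
  facet normal 0.0000 0.0000 -1.0000
    outer loop
      vertex 4.00 19.00 0.00
      vertex 4.00 5.00 0.00
      vertex 0.00 0.00 0.00
    endloop
  endfacet
  facet normal 0.0000 0.0000 -1.0000
    outer loop
      vertex 0.00 19.00 0.00
      vertex 4.00 19.00 0.00
      vertex 0.00 0.00 0.00
    endloop
  endfacet
  facet normal 0.0000 0.0000 1.0000
    outer loop
      vertex 0.00 0.00 13.00
      vertex 21.00 0.00 13.00
      vertex 21.00 5.00 13.00
    endloop
  endfacet
  facet normal 0.0000 0.0000 1.0000
    outer loop
      vertex 0.00 0.00 13.00
      vertex 21.00 5.00 13.00
      vertex 4.00 5.00 13.00
    endloop
  endfacet
  facet normal 0.0000 0.0000 1.0000
    outer loop
      vertex 0.00 0.00 13.00
      vertex 4.00 5.00 13.00
      vertex 4.00 19.00 13.00
    endloop
  endfacet
  facet normal 0.0000 0.0000 1.0000
    outer loop
      vertex 0.00 0.00 13.00
      vertex 4.00 19.00 13.00
      vertex 0.00 19.00 13.00
    endloop
  endfacet
  facet normal 0.0000 -1.0000 0.0000
    outer loop
      vertex 0.00 0.00 0.00
      vertex 21.00 0.00 0.00
      vertex 21.00 0.00 13.00
    endloop
  endfacet
  facet normal 0.0000 -1.0000 0.0000
    outer loop
      vertex 0.00 0.00 0.00
      vertex 21.00 0.00 13.00
      vertex 0.00 0.00 13.00
    endloop
  endfacet
  facet normal 1.0000 0.0000 0.0000
    outer loop
      vertex 21.00 0.00 0.00
      vertex 21.00 5.00 0.00
      vertex 21.00 5.00 13.00
    endloop
  endfacet
  facet normal 1.0000 0.0000 0.0000
    outer loop
      vertex 21.00 0.00 0.00
      vertex 21.00 5.00 13.00
      vertex 21.00 0.00 13.00
    endloop
  endfacet
  facet normal 0.0000 1.0000 0.0000
    outer loop
      vertex 21.00 5.00 0.00
      vertex 4.00 5.00 0.00
      vertex 4.00 5.00 13.00
    endloop
  endfacet
  facet normal 0.0000 1.0000 0.0000
    outer loop
      vertex 21.00 5.00 0.00
      vertex 4.00 5.00 13.00
      vertex 21.00 5.00 13.00
    endloop
  endfacet
  facet normal 1.0000 0.0000 0.0000
    outer loop
      vertex 4.00 5.00 0.00
      vertex 4.00 19.00 0.00
      vertex 4.00 19.00 13.00
    endloop
  endfacet
  facet normal 1.0000 0.0000 0.0000
    outer loop
      vertex 4.00 5.00 0.00
      vertex 4.00 19.00 13.00
      vertex 4.00 5.00 13.00
    endloop
  endfacet
  facet normal 0.0000 1.0000 0.0000
    outer loop
      vertex 4.00 19.00 0.00
      vertex 0.00 19.00 0.00
      vertex 0.00 19.00 13.00
    endloop
  endfacet
  facet normal 0.0000 1.0000 0.0000
    outer loop
      vertex 4.00 19.00 0.00
      vertex 0.00 19.00 13.00
      vertex 4.00 19.00 13.00
    endloop
  endfacet
  facet normal -1.0000 0.0000 0.0000
    outer loop
      vertex 0.00 19.00 0.00
      vertex 0.00 0.00 0.00
      vertex 0.00 0.00 13.00
    endloop
  endfacet
  facet normal -1.0000 0.0000 0.0000
    outer loop
      vertex 0.00 19.00 0.00
      vertex 0.00 0.00 13.00
      vertex 0.00 19.00 13.00
    endloop
  endfacet
endsolid part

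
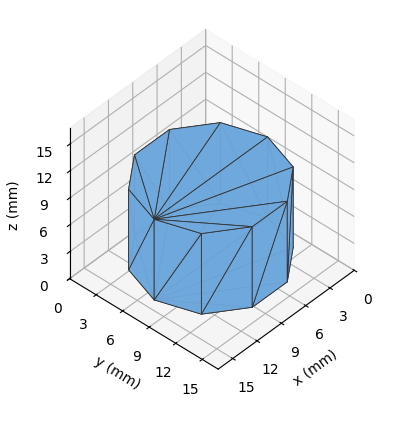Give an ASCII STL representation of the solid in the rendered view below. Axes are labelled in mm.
Reading the render: the shape is a regular 10-sided prism (a cylinder approximated with 10 flat sides), circumscribed radius ≈ 7 mm, height ≈ 9 mm (dimensions read to the nearest mm from the axis ticks). For the STL, each face is triangulated and given an outward normal.

solid part
  facet normal 0.0000 0.0000 -1.0000
    outer loop
      vertex 9.163 13.657 0.000
      vertex 12.663 11.114 0.000
      vertex 14.000 7.000 0.000
    endloop
  endfacet
  facet normal 0.0000 0.0000 -1.0000
    outer loop
      vertex 4.837 13.657 0.000
      vertex 9.163 13.657 0.000
      vertex 14.000 7.000 0.000
    endloop
  endfacet
  facet normal 0.0000 0.0000 -1.0000
    outer loop
      vertex 1.337 11.114 0.000
      vertex 4.837 13.657 0.000
      vertex 14.000 7.000 0.000
    endloop
  endfacet
  facet normal 0.0000 0.0000 -1.0000
    outer loop
      vertex 0.000 7.000 0.000
      vertex 1.337 11.114 0.000
      vertex 14.000 7.000 0.000
    endloop
  endfacet
  facet normal 0.0000 0.0000 -1.0000
    outer loop
      vertex 1.337 2.886 0.000
      vertex 0.000 7.000 0.000
      vertex 14.000 7.000 0.000
    endloop
  endfacet
  facet normal 0.0000 0.0000 -1.0000
    outer loop
      vertex 4.837 0.343 0.000
      vertex 1.337 2.886 0.000
      vertex 14.000 7.000 0.000
    endloop
  endfacet
  facet normal 0.0000 0.0000 -1.0000
    outer loop
      vertex 9.163 0.343 0.000
      vertex 4.837 0.343 0.000
      vertex 14.000 7.000 0.000
    endloop
  endfacet
  facet normal 0.0000 0.0000 -1.0000
    outer loop
      vertex 12.663 2.886 0.000
      vertex 9.163 0.343 0.000
      vertex 14.000 7.000 0.000
    endloop
  endfacet
  facet normal 0.0000 0.0000 1.0000
    outer loop
      vertex 14.000 7.000 9.000
      vertex 12.663 11.114 9.000
      vertex 9.163 13.657 9.000
    endloop
  endfacet
  facet normal 0.0000 0.0000 1.0000
    outer loop
      vertex 14.000 7.000 9.000
      vertex 9.163 13.657 9.000
      vertex 4.837 13.657 9.000
    endloop
  endfacet
  facet normal 0.0000 0.0000 1.0000
    outer loop
      vertex 14.000 7.000 9.000
      vertex 4.837 13.657 9.000
      vertex 1.337 11.114 9.000
    endloop
  endfacet
  facet normal 0.0000 0.0000 1.0000
    outer loop
      vertex 14.000 7.000 9.000
      vertex 1.337 11.114 9.000
      vertex 0.000 7.000 9.000
    endloop
  endfacet
  facet normal 0.0000 0.0000 1.0000
    outer loop
      vertex 14.000 7.000 9.000
      vertex 0.000 7.000 9.000
      vertex 1.337 2.886 9.000
    endloop
  endfacet
  facet normal 0.0000 0.0000 1.0000
    outer loop
      vertex 14.000 7.000 9.000
      vertex 1.337 2.886 9.000
      vertex 4.837 0.343 9.000
    endloop
  endfacet
  facet normal 0.0000 0.0000 1.0000
    outer loop
      vertex 14.000 7.000 9.000
      vertex 4.837 0.343 9.000
      vertex 9.163 0.343 9.000
    endloop
  endfacet
  facet normal 0.0000 0.0000 1.0000
    outer loop
      vertex 14.000 7.000 9.000
      vertex 9.163 0.343 9.000
      vertex 12.663 2.886 9.000
    endloop
  endfacet
  facet normal 0.9510 0.3091 0.0000
    outer loop
      vertex 14.000 7.000 0.000
      vertex 12.663 11.114 0.000
      vertex 12.663 11.114 9.000
    endloop
  endfacet
  facet normal 0.9510 0.3091 0.0000
    outer loop
      vertex 14.000 7.000 0.000
      vertex 12.663 11.114 9.000
      vertex 14.000 7.000 9.000
    endloop
  endfacet
  facet normal 0.5878 0.8090 0.0000
    outer loop
      vertex 12.663 11.114 0.000
      vertex 9.163 13.657 0.000
      vertex 9.163 13.657 9.000
    endloop
  endfacet
  facet normal 0.5878 0.8090 0.0000
    outer loop
      vertex 12.663 11.114 0.000
      vertex 9.163 13.657 9.000
      vertex 12.663 11.114 9.000
    endloop
  endfacet
  facet normal 0.0000 1.0000 0.0000
    outer loop
      vertex 9.163 13.657 0.000
      vertex 4.837 13.657 0.000
      vertex 4.837 13.657 9.000
    endloop
  endfacet
  facet normal 0.0000 1.0000 0.0000
    outer loop
      vertex 9.163 13.657 0.000
      vertex 4.837 13.657 9.000
      vertex 9.163 13.657 9.000
    endloop
  endfacet
  facet normal -0.5878 0.8090 0.0000
    outer loop
      vertex 4.837 13.657 0.000
      vertex 1.337 11.114 0.000
      vertex 1.337 11.114 9.000
    endloop
  endfacet
  facet normal -0.5878 0.8090 0.0000
    outer loop
      vertex 4.837 13.657 0.000
      vertex 1.337 11.114 9.000
      vertex 4.837 13.657 9.000
    endloop
  endfacet
  facet normal -0.9510 0.3091 0.0000
    outer loop
      vertex 1.337 11.114 0.000
      vertex 0.000 7.000 0.000
      vertex 0.000 7.000 9.000
    endloop
  endfacet
  facet normal -0.9510 0.3091 0.0000
    outer loop
      vertex 1.337 11.114 0.000
      vertex 0.000 7.000 9.000
      vertex 1.337 11.114 9.000
    endloop
  endfacet
  facet normal -0.9510 -0.3091 0.0000
    outer loop
      vertex 0.000 7.000 0.000
      vertex 1.337 2.886 0.000
      vertex 1.337 2.886 9.000
    endloop
  endfacet
  facet normal -0.9510 -0.3091 0.0000
    outer loop
      vertex 0.000 7.000 0.000
      vertex 1.337 2.886 9.000
      vertex 0.000 7.000 9.000
    endloop
  endfacet
  facet normal -0.5878 -0.8090 0.0000
    outer loop
      vertex 1.337 2.886 0.000
      vertex 4.837 0.343 0.000
      vertex 4.837 0.343 9.000
    endloop
  endfacet
  facet normal -0.5878 -0.8090 0.0000
    outer loop
      vertex 1.337 2.886 0.000
      vertex 4.837 0.343 9.000
      vertex 1.337 2.886 9.000
    endloop
  endfacet
  facet normal 0.0000 -1.0000 0.0000
    outer loop
      vertex 4.837 0.343 0.000
      vertex 9.163 0.343 0.000
      vertex 9.163 0.343 9.000
    endloop
  endfacet
  facet normal 0.0000 -1.0000 0.0000
    outer loop
      vertex 4.837 0.343 0.000
      vertex 9.163 0.343 9.000
      vertex 4.837 0.343 9.000
    endloop
  endfacet
  facet normal 0.5878 -0.8090 0.0000
    outer loop
      vertex 9.163 0.343 0.000
      vertex 12.663 2.886 0.000
      vertex 12.663 2.886 9.000
    endloop
  endfacet
  facet normal 0.5878 -0.8090 0.0000
    outer loop
      vertex 9.163 0.343 0.000
      vertex 12.663 2.886 9.000
      vertex 9.163 0.343 9.000
    endloop
  endfacet
  facet normal 0.9510 -0.3091 0.0000
    outer loop
      vertex 12.663 2.886 0.000
      vertex 14.000 7.000 0.000
      vertex 14.000 7.000 9.000
    endloop
  endfacet
  facet normal 0.9510 -0.3091 0.0000
    outer loop
      vertex 12.663 2.886 0.000
      vertex 14.000 7.000 9.000
      vertex 12.663 2.886 9.000
    endloop
  endfacet
endsolid part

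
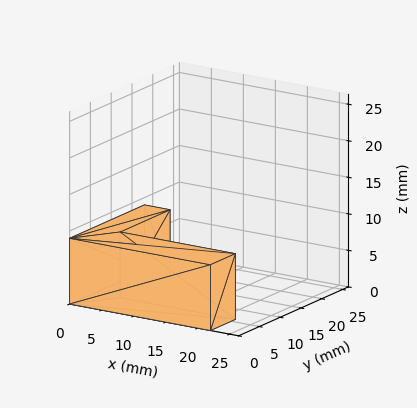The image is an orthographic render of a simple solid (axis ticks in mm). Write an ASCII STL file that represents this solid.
Reading the render: the shape is an L-shaped prism: outer 22 × 18 mm, arm thicknesses ≈ 6 mm (horizontal) and 4 mm (vertical), extruded 9 mm in z (dimensions read to the nearest mm from the axis ticks). For the STL, each face is triangulated and given an outward normal.

solid part
  facet normal 0.0000 0.0000 -1.0000
    outer loop
      vertex 22.0 6.0 0.0
      vertex 22.0 0.0 0.0
      vertex 0.0 0.0 0.0
    endloop
  endfacet
  facet normal 0.0000 0.0000 -1.0000
    outer loop
      vertex 4.0 6.0 0.0
      vertex 22.0 6.0 0.0
      vertex 0.0 0.0 0.0
    endloop
  endfacet
  facet normal 0.0000 0.0000 -1.0000
    outer loop
      vertex 4.0 18.0 0.0
      vertex 4.0 6.0 0.0
      vertex 0.0 0.0 0.0
    endloop
  endfacet
  facet normal 0.0000 0.0000 -1.0000
    outer loop
      vertex 0.0 18.0 0.0
      vertex 4.0 18.0 0.0
      vertex 0.0 0.0 0.0
    endloop
  endfacet
  facet normal 0.0000 0.0000 1.0000
    outer loop
      vertex 0.0 0.0 9.0
      vertex 22.0 0.0 9.0
      vertex 22.0 6.0 9.0
    endloop
  endfacet
  facet normal 0.0000 0.0000 1.0000
    outer loop
      vertex 0.0 0.0 9.0
      vertex 22.0 6.0 9.0
      vertex 4.0 6.0 9.0
    endloop
  endfacet
  facet normal 0.0000 0.0000 1.0000
    outer loop
      vertex 0.0 0.0 9.0
      vertex 4.0 6.0 9.0
      vertex 4.0 18.0 9.0
    endloop
  endfacet
  facet normal 0.0000 0.0000 1.0000
    outer loop
      vertex 0.0 0.0 9.0
      vertex 4.0 18.0 9.0
      vertex 0.0 18.0 9.0
    endloop
  endfacet
  facet normal 0.0000 -1.0000 0.0000
    outer loop
      vertex 0.0 0.0 0.0
      vertex 22.0 0.0 0.0
      vertex 22.0 0.0 9.0
    endloop
  endfacet
  facet normal 0.0000 -1.0000 0.0000
    outer loop
      vertex 0.0 0.0 0.0
      vertex 22.0 0.0 9.0
      vertex 0.0 0.0 9.0
    endloop
  endfacet
  facet normal 1.0000 0.0000 0.0000
    outer loop
      vertex 22.0 0.0 0.0
      vertex 22.0 6.0 0.0
      vertex 22.0 6.0 9.0
    endloop
  endfacet
  facet normal 1.0000 0.0000 0.0000
    outer loop
      vertex 22.0 0.0 0.0
      vertex 22.0 6.0 9.0
      vertex 22.0 0.0 9.0
    endloop
  endfacet
  facet normal 0.0000 1.0000 0.0000
    outer loop
      vertex 22.0 6.0 0.0
      vertex 4.0 6.0 0.0
      vertex 4.0 6.0 9.0
    endloop
  endfacet
  facet normal 0.0000 1.0000 0.0000
    outer loop
      vertex 22.0 6.0 0.0
      vertex 4.0 6.0 9.0
      vertex 22.0 6.0 9.0
    endloop
  endfacet
  facet normal 1.0000 0.0000 0.0000
    outer loop
      vertex 4.0 6.0 0.0
      vertex 4.0 18.0 0.0
      vertex 4.0 18.0 9.0
    endloop
  endfacet
  facet normal 1.0000 0.0000 0.0000
    outer loop
      vertex 4.0 6.0 0.0
      vertex 4.0 18.0 9.0
      vertex 4.0 6.0 9.0
    endloop
  endfacet
  facet normal 0.0000 1.0000 0.0000
    outer loop
      vertex 4.0 18.0 0.0
      vertex 0.0 18.0 0.0
      vertex 0.0 18.0 9.0
    endloop
  endfacet
  facet normal 0.0000 1.0000 0.0000
    outer loop
      vertex 4.0 18.0 0.0
      vertex 0.0 18.0 9.0
      vertex 4.0 18.0 9.0
    endloop
  endfacet
  facet normal -1.0000 0.0000 0.0000
    outer loop
      vertex 0.0 18.0 0.0
      vertex 0.0 0.0 0.0
      vertex 0.0 0.0 9.0
    endloop
  endfacet
  facet normal -1.0000 0.0000 0.0000
    outer loop
      vertex 0.0 18.0 0.0
      vertex 0.0 0.0 9.0
      vertex 0.0 18.0 9.0
    endloop
  endfacet
endsolid part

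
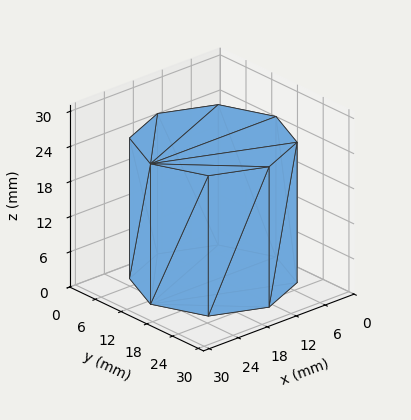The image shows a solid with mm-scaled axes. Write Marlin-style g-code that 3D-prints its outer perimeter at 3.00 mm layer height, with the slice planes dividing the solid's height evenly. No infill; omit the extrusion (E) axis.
Reading the render: the shape is a regular 8-sided prism (a cylinder approximated with 8 flat sides), circumscribed radius ≈ 13 mm, height ≈ 24 mm (dimensions read to the nearest mm from the axis ticks). For the g-code, the solid's height is divided into equal slices at the stated Δz and each level perimeter traced with G1 moves after a G0 lift.

; perimeter-only toolpath
G21 ; units = mm
G90 ; absolute positioning
G28 ; home
; layer 1
G0 Z3.00
G0 X26.00 Y13.00
G1 X22.19 Y22.19
G1 X13.00 Y26.00
G1 X3.81 Y22.19
G1 X0.00 Y13.00
G1 X3.81 Y3.81
G1 X13.00 Y0.00
G1 X22.19 Y3.81
G1 X26.00 Y13.00
; layer 2
G0 Z6.00
G0 X26.00 Y13.00
G1 X22.19 Y22.19
G1 X13.00 Y26.00
G1 X3.81 Y22.19
G1 X0.00 Y13.00
G1 X3.81 Y3.81
G1 X13.00 Y0.00
G1 X22.19 Y3.81
G1 X26.00 Y13.00
; layer 3
G0 Z9.00
G0 X26.00 Y13.00
G1 X22.19 Y22.19
G1 X13.00 Y26.00
G1 X3.81 Y22.19
G1 X0.00 Y13.00
G1 X3.81 Y3.81
G1 X13.00 Y0.00
G1 X22.19 Y3.81
G1 X26.00 Y13.00
; layer 4
G0 Z12.00
G0 X26.00 Y13.00
G1 X22.19 Y22.19
G1 X13.00 Y26.00
G1 X3.81 Y22.19
G1 X0.00 Y13.00
G1 X3.81 Y3.81
G1 X13.00 Y0.00
G1 X22.19 Y3.81
G1 X26.00 Y13.00
; layer 5
G0 Z15.00
G0 X26.00 Y13.00
G1 X22.19 Y22.19
G1 X13.00 Y26.00
G1 X3.81 Y22.19
G1 X0.00 Y13.00
G1 X3.81 Y3.81
G1 X13.00 Y0.00
G1 X22.19 Y3.81
G1 X26.00 Y13.00
; layer 6
G0 Z18.00
G0 X26.00 Y13.00
G1 X22.19 Y22.19
G1 X13.00 Y26.00
G1 X3.81 Y22.19
G1 X0.00 Y13.00
G1 X3.81 Y3.81
G1 X13.00 Y0.00
G1 X22.19 Y3.81
G1 X26.00 Y13.00
; layer 7
G0 Z21.00
G0 X26.00 Y13.00
G1 X22.19 Y22.19
G1 X13.00 Y26.00
G1 X3.81 Y22.19
G1 X0.00 Y13.00
G1 X3.81 Y3.81
G1 X13.00 Y0.00
G1 X22.19 Y3.81
G1 X26.00 Y13.00
; layer 8
G0 Z24.00
G0 X26.00 Y13.00
G1 X22.19 Y22.19
G1 X13.00 Y26.00
G1 X3.81 Y22.19
G1 X0.00 Y13.00
G1 X3.81 Y3.81
G1 X13.00 Y0.00
G1 X22.19 Y3.81
G1 X26.00 Y13.00
M2 ; end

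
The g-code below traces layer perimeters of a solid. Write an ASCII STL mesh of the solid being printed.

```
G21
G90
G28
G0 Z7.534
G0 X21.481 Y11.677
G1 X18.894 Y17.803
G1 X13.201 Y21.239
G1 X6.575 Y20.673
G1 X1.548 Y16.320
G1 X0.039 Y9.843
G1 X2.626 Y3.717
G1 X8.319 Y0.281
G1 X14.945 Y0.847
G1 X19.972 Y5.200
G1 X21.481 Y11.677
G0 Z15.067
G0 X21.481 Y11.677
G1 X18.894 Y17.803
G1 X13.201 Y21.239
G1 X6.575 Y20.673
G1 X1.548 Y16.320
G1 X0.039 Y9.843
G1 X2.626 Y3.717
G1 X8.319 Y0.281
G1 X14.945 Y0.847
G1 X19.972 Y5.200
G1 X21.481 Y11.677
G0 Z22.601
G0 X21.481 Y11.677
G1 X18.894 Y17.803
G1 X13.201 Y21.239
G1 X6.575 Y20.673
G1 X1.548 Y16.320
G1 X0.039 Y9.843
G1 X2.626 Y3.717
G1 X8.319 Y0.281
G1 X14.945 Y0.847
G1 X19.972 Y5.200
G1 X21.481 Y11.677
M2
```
solid part
  facet normal 0.0000 0.0000 -1.0000
    outer loop
      vertex 13.201 21.239 0.000
      vertex 18.894 17.803 0.000
      vertex 21.481 11.677 0.000
    endloop
  endfacet
  facet normal 0.0000 0.0000 -1.0000
    outer loop
      vertex 6.575 20.673 0.000
      vertex 13.201 21.239 0.000
      vertex 21.481 11.677 0.000
    endloop
  endfacet
  facet normal 0.0000 0.0000 -1.0000
    outer loop
      vertex 1.548 16.320 0.000
      vertex 6.575 20.673 0.000
      vertex 21.481 11.677 0.000
    endloop
  endfacet
  facet normal 0.0000 0.0000 -1.0000
    outer loop
      vertex 0.039 9.843 0.000
      vertex 1.548 16.320 0.000
      vertex 21.481 11.677 0.000
    endloop
  endfacet
  facet normal 0.0000 0.0000 -1.0000
    outer loop
      vertex 2.626 3.717 0.000
      vertex 0.039 9.843 0.000
      vertex 21.481 11.677 0.000
    endloop
  endfacet
  facet normal 0.0000 0.0000 -1.0000
    outer loop
      vertex 8.319 0.281 0.000
      vertex 2.626 3.717 0.000
      vertex 21.481 11.677 0.000
    endloop
  endfacet
  facet normal 0.0000 0.0000 -1.0000
    outer loop
      vertex 14.945 0.847 0.000
      vertex 8.319 0.281 0.000
      vertex 21.481 11.677 0.000
    endloop
  endfacet
  facet normal 0.0000 0.0000 -1.0000
    outer loop
      vertex 19.972 5.200 0.000
      vertex 14.945 0.847 0.000
      vertex 21.481 11.677 0.000
    endloop
  endfacet
  facet normal 0.0000 0.0000 1.0000
    outer loop
      vertex 21.481 11.677 22.601
      vertex 18.894 17.803 22.601
      vertex 13.201 21.239 22.601
    endloop
  endfacet
  facet normal 0.0000 0.0000 1.0000
    outer loop
      vertex 21.481 11.677 22.601
      vertex 13.201 21.239 22.601
      vertex 6.575 20.673 22.601
    endloop
  endfacet
  facet normal 0.0000 0.0000 1.0000
    outer loop
      vertex 21.481 11.677 22.601
      vertex 6.575 20.673 22.601
      vertex 1.548 16.320 22.601
    endloop
  endfacet
  facet normal 0.0000 0.0000 1.0000
    outer loop
      vertex 21.481 11.677 22.601
      vertex 1.548 16.320 22.601
      vertex 0.039 9.843 22.601
    endloop
  endfacet
  facet normal 0.0000 0.0000 1.0000
    outer loop
      vertex 21.481 11.677 22.601
      vertex 0.039 9.843 22.601
      vertex 2.626 3.717 22.601
    endloop
  endfacet
  facet normal 0.0000 0.0000 1.0000
    outer loop
      vertex 21.481 11.677 22.601
      vertex 2.626 3.717 22.601
      vertex 8.319 0.281 22.601
    endloop
  endfacet
  facet normal 0.0000 0.0000 1.0000
    outer loop
      vertex 21.481 11.677 22.601
      vertex 8.319 0.281 22.601
      vertex 14.945 0.847 22.601
    endloop
  endfacet
  facet normal 0.0000 0.0000 1.0000
    outer loop
      vertex 21.481 11.677 22.601
      vertex 14.945 0.847 22.601
      vertex 19.972 5.200 22.601
    endloop
  endfacet
  facet normal 0.9212 0.3890 0.0000
    outer loop
      vertex 21.481 11.677 0.000
      vertex 18.894 17.803 0.000
      vertex 18.894 17.803 22.601
    endloop
  endfacet
  facet normal 0.9212 0.3890 0.0000
    outer loop
      vertex 21.481 11.677 0.000
      vertex 18.894 17.803 22.601
      vertex 21.481 11.677 22.601
    endloop
  endfacet
  facet normal 0.5167 0.8561 0.0000
    outer loop
      vertex 18.894 17.803 0.000
      vertex 13.201 21.239 0.000
      vertex 13.201 21.239 22.601
    endloop
  endfacet
  facet normal 0.5167 0.8561 0.0000
    outer loop
      vertex 18.894 17.803 0.000
      vertex 13.201 21.239 22.601
      vertex 18.894 17.803 22.601
    endloop
  endfacet
  facet normal -0.0851 0.9964 0.0000
    outer loop
      vertex 13.201 21.239 0.000
      vertex 6.575 20.673 0.000
      vertex 6.575 20.673 22.601
    endloop
  endfacet
  facet normal -0.0851 0.9964 0.0000
    outer loop
      vertex 13.201 21.239 0.000
      vertex 6.575 20.673 22.601
      vertex 13.201 21.239 22.601
    endloop
  endfacet
  facet normal -0.6546 0.7560 0.0000
    outer loop
      vertex 6.575 20.673 0.000
      vertex 1.548 16.320 0.000
      vertex 1.548 16.320 22.601
    endloop
  endfacet
  facet normal -0.6546 0.7560 0.0000
    outer loop
      vertex 6.575 20.673 0.000
      vertex 1.548 16.320 22.601
      vertex 6.575 20.673 22.601
    endloop
  endfacet
  facet normal -0.9739 0.2269 0.0000
    outer loop
      vertex 1.548 16.320 0.000
      vertex 0.039 9.843 0.000
      vertex 0.039 9.843 22.601
    endloop
  endfacet
  facet normal -0.9739 0.2269 0.0000
    outer loop
      vertex 1.548 16.320 0.000
      vertex 0.039 9.843 22.601
      vertex 1.548 16.320 22.601
    endloop
  endfacet
  facet normal -0.9212 -0.3890 0.0000
    outer loop
      vertex 0.039 9.843 0.000
      vertex 2.626 3.717 0.000
      vertex 2.626 3.717 22.601
    endloop
  endfacet
  facet normal -0.9212 -0.3890 0.0000
    outer loop
      vertex 0.039 9.843 0.000
      vertex 2.626 3.717 22.601
      vertex 0.039 9.843 22.601
    endloop
  endfacet
  facet normal -0.5167 -0.8561 0.0000
    outer loop
      vertex 2.626 3.717 0.000
      vertex 8.319 0.281 0.000
      vertex 8.319 0.281 22.601
    endloop
  endfacet
  facet normal -0.5167 -0.8561 0.0000
    outer loop
      vertex 2.626 3.717 0.000
      vertex 8.319 0.281 22.601
      vertex 2.626 3.717 22.601
    endloop
  endfacet
  facet normal 0.0851 -0.9964 0.0000
    outer loop
      vertex 8.319 0.281 0.000
      vertex 14.945 0.847 0.000
      vertex 14.945 0.847 22.601
    endloop
  endfacet
  facet normal 0.0851 -0.9964 0.0000
    outer loop
      vertex 8.319 0.281 0.000
      vertex 14.945 0.847 22.601
      vertex 8.319 0.281 22.601
    endloop
  endfacet
  facet normal 0.6546 -0.7560 0.0000
    outer loop
      vertex 14.945 0.847 0.000
      vertex 19.972 5.200 0.000
      vertex 19.972 5.200 22.601
    endloop
  endfacet
  facet normal 0.6546 -0.7560 0.0000
    outer loop
      vertex 14.945 0.847 0.000
      vertex 19.972 5.200 22.601
      vertex 14.945 0.847 22.601
    endloop
  endfacet
  facet normal 0.9739 -0.2269 0.0000
    outer loop
      vertex 19.972 5.200 0.000
      vertex 21.481 11.677 0.000
      vertex 21.481 11.677 22.601
    endloop
  endfacet
  facet normal 0.9739 -0.2269 0.0000
    outer loop
      vertex 19.972 5.200 0.000
      vertex 21.481 11.677 22.601
      vertex 19.972 5.200 22.601
    endloop
  endfacet
endsolid part

The G0 Z moves step by Δz≈7.534 mm. Every layer's G1 loop is the same polygon, so the solid is a straight extrusion of it from z=0 to z≈22.6. Closing with flat bottom and top caps and triangulating gives 36 facets — a regular 10-sided prism (a cylinder approximated with 10 flat sides), circumscribed radius ≈ 10.8 mm, height ≈ 22.6 mm.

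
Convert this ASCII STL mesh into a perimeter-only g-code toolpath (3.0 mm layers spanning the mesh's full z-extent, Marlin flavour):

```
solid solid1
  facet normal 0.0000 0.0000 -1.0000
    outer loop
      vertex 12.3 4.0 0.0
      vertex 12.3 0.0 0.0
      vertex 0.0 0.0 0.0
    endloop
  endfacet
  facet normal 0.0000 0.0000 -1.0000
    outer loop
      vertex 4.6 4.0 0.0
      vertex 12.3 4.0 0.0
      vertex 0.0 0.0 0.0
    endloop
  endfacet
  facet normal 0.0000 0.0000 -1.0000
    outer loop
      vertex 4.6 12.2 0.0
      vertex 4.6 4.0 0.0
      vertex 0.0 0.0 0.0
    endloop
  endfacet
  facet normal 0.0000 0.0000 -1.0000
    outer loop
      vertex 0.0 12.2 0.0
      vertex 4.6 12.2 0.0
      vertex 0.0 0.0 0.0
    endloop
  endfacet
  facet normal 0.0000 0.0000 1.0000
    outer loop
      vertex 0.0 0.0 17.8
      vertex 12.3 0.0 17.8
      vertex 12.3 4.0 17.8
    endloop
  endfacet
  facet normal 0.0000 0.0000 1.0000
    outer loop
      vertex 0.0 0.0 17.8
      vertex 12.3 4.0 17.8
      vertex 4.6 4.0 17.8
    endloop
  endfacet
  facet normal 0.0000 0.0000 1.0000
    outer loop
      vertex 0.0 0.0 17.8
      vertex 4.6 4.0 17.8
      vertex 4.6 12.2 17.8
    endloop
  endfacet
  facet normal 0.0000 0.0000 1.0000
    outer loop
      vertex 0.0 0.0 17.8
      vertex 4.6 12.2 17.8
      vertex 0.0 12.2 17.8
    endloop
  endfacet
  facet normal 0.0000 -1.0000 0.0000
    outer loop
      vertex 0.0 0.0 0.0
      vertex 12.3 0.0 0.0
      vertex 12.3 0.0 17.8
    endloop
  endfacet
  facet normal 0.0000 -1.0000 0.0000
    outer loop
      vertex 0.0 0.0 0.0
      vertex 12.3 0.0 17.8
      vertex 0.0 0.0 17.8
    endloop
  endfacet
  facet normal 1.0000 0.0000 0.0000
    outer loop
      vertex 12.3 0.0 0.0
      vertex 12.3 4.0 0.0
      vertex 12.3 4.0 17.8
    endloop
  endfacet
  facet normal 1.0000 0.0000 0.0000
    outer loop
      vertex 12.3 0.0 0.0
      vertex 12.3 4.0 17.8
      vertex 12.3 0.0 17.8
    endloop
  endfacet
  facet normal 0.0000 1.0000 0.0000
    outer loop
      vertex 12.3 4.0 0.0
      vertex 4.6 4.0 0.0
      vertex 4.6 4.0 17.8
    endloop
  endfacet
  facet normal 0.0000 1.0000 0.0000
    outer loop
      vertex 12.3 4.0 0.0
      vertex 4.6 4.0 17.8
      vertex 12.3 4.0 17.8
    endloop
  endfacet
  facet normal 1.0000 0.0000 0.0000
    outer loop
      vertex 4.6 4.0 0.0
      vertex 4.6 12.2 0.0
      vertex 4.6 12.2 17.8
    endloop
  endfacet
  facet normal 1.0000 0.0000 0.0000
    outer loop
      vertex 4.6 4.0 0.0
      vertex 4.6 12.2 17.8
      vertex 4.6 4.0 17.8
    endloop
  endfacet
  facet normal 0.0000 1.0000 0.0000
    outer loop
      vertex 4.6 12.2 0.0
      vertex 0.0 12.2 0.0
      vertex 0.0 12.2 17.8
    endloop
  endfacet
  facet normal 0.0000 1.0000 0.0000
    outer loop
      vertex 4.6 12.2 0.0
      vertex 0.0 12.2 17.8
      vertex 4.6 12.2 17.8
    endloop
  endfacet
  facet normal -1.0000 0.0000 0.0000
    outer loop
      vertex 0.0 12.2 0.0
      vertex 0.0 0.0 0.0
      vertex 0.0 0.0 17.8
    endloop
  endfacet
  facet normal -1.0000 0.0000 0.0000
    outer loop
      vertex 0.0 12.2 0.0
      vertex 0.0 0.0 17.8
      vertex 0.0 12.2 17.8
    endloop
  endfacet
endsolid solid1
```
; perimeter-only toolpath
G21 ; units = mm
G90 ; absolute positioning
G28 ; home
; layer 1
G0 Z3.0
G0 X0.0 Y0.0
G1 X12.3 Y0.0
G1 X12.3 Y4.0
G1 X4.6 Y4.0
G1 X4.6 Y12.2
G1 X0.0 Y12.2
G1 X0.0 Y0.0
; layer 2
G0 Z5.9
G0 X0.0 Y0.0
G1 X12.3 Y0.0
G1 X12.3 Y4.0
G1 X4.6 Y4.0
G1 X4.6 Y12.2
G1 X0.0 Y12.2
G1 X0.0 Y0.0
; layer 3
G0 Z8.9
G0 X0.0 Y0.0
G1 X12.3 Y0.0
G1 X12.3 Y4.0
G1 X4.6 Y4.0
G1 X4.6 Y12.2
G1 X0.0 Y12.2
G1 X0.0 Y0.0
; layer 4
G0 Z11.9
G0 X0.0 Y0.0
G1 X12.3 Y0.0
G1 X12.3 Y4.0
G1 X4.6 Y4.0
G1 X4.6 Y12.2
G1 X0.0 Y12.2
G1 X0.0 Y0.0
; layer 5
G0 Z14.8
G0 X0.0 Y0.0
G1 X12.3 Y0.0
G1 X12.3 Y4.0
G1 X4.6 Y4.0
G1 X4.6 Y12.2
G1 X0.0 Y12.2
G1 X0.0 Y0.0
; layer 6
G0 Z17.8
G0 X0.0 Y0.0
G1 X12.3 Y0.0
G1 X12.3 Y4.0
G1 X4.6 Y4.0
G1 X4.6 Y12.2
G1 X0.0 Y12.2
G1 X0.0 Y0.0
M2 ; end

The solid is an L-shaped prism: outer 12.3 × 12.2 mm, arm thicknesses ≈ 4 mm (horizontal) and 4.6 mm (vertical), extruded 17.8 mm in z. Slicing at Δz = 3.0 mm — 6 equal slices spanning the solid's height, so layer i sits at z = i·h/6 — gives 6 non-empty perimeters. Each is a 6-segment closed polygon; G0 lifts to the layer z and rapids to the start vertex, then G1 traces the edges.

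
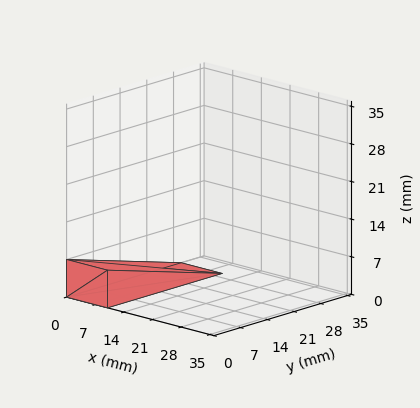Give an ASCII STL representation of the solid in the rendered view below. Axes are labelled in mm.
Reading the render: the shape is a wedge (ramp): 10 × 30 mm base, rising to 7 mm along the y=0 edge and sloping linearly to z=0 at y=30 (dimensions read to the nearest mm from the axis ticks). For the STL, each face is triangulated and given an outward normal.

solid part
  facet normal 0.0000 0.0000 -1.0000
    outer loop
      vertex 10.00 30.00 0.00
      vertex 10.00 0.00 0.00
      vertex 0.00 0.00 0.00
    endloop
  endfacet
  facet normal 0.0000 0.0000 -1.0000
    outer loop
      vertex 0.00 30.00 0.00
      vertex 10.00 30.00 0.00
      vertex 0.00 0.00 0.00
    endloop
  endfacet
  facet normal 0.0000 -1.0000 0.0000
    outer loop
      vertex 0.00 0.00 0.00
      vertex 10.00 0.00 0.00
      vertex 10.00 0.00 7.00
    endloop
  endfacet
  facet normal 0.0000 -1.0000 0.0000
    outer loop
      vertex 0.00 0.00 0.00
      vertex 10.00 0.00 7.00
      vertex 0.00 0.00 7.00
    endloop
  endfacet
  facet normal 0.0000 0.2272 0.9738
    outer loop
      vertex 0.00 0.00 7.00
      vertex 10.00 0.00 7.00
      vertex 10.00 30.00 0.00
    endloop
  endfacet
  facet normal 0.0000 0.2272 0.9738
    outer loop
      vertex 0.00 0.00 7.00
      vertex 10.00 30.00 0.00
      vertex 0.00 30.00 0.00
    endloop
  endfacet
  facet normal -1.0000 0.0000 0.0000
    outer loop
      vertex 0.00 0.00 7.00
      vertex 0.00 30.00 0.00
      vertex 0.00 0.00 0.00
    endloop
  endfacet
  facet normal 1.0000 0.0000 0.0000
    outer loop
      vertex 10.00 0.00 0.00
      vertex 10.00 30.00 0.00
      vertex 10.00 0.00 7.00
    endloop
  endfacet
endsolid part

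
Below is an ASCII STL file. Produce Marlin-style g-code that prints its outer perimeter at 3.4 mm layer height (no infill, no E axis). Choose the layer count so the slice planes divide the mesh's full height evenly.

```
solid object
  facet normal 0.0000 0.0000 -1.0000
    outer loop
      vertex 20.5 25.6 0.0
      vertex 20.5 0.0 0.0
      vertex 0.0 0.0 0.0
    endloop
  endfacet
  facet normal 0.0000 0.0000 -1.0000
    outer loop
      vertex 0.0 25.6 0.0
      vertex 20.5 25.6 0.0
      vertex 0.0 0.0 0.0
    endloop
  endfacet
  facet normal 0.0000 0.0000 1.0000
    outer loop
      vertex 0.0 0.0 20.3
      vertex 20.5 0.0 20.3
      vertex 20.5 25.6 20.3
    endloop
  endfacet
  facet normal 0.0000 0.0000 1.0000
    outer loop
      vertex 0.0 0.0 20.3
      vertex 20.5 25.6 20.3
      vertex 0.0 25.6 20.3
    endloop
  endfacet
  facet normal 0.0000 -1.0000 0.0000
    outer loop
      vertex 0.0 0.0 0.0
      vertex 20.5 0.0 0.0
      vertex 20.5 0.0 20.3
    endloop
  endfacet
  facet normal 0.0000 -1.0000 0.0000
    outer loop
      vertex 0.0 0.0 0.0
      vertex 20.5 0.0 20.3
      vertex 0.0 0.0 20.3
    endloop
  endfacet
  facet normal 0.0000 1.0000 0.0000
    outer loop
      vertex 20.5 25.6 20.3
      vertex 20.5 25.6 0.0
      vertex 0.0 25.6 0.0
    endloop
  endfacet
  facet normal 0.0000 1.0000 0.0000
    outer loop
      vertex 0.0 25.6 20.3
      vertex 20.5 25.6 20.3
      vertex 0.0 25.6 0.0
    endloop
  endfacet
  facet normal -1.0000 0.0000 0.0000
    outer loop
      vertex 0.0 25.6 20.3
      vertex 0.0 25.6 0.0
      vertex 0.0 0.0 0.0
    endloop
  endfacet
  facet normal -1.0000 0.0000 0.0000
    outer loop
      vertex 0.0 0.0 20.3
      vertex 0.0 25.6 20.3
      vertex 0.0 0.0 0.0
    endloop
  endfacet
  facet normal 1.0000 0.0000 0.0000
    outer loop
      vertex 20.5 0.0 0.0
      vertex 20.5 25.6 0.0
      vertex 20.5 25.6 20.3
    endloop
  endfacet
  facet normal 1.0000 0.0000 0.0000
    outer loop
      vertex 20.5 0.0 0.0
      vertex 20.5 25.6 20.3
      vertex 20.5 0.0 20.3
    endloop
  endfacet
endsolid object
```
; perimeter-only toolpath
G21 ; units = mm
G90 ; absolute positioning
G28 ; home
; layer 1
G0 Z3.4
G0 X0.0 Y0.0
G1 X20.5 Y0.0
G1 X20.5 Y25.6
G1 X0.0 Y25.6
G1 X0.0 Y0.0
; layer 2
G0 Z6.8
G0 X0.0 Y0.0
G1 X20.5 Y0.0
G1 X20.5 Y25.6
G1 X0.0 Y25.6
G1 X0.0 Y0.0
; layer 3
G0 Z10.2
G0 X0.0 Y0.0
G1 X20.5 Y0.0
G1 X20.5 Y25.6
G1 X0.0 Y25.6
G1 X0.0 Y0.0
; layer 4
G0 Z13.5
G0 X0.0 Y0.0
G1 X20.5 Y0.0
G1 X20.5 Y25.6
G1 X0.0 Y25.6
G1 X0.0 Y0.0
; layer 5
G0 Z16.9
G0 X0.0 Y0.0
G1 X20.5 Y0.0
G1 X20.5 Y25.6
G1 X0.0 Y25.6
G1 X0.0 Y0.0
; layer 6
G0 Z20.3
G0 X0.0 Y0.0
G1 X20.5 Y0.0
G1 X20.5 Y25.6
G1 X0.0 Y25.6
G1 X0.0 Y0.0
M2 ; end

The solid is a rectangular box, roughly 20.5 × 25.6 mm footprint and 20.3 mm tall. Slicing at Δz = 3.4 mm — 6 equal slices spanning the solid's height, so layer i sits at z = i·h/6 — gives 6 non-empty perimeters. Each is a 4-segment closed polygon; G0 lifts to the layer z and rapids to the start vertex, then G1 traces the edges.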